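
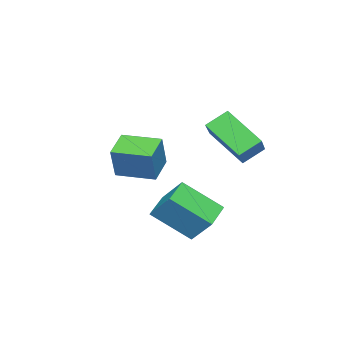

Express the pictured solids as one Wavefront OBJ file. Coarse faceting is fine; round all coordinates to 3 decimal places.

v -2.327 -0.807 3.002
v -2.989 -0.258 3.605
v -2.139 0.689 1.847
v -2.801 1.238 2.45
v -1.079 -0.278 3.89
v -1.741 0.271 4.493
v -0.891 1.218 2.735
v -1.553 1.767 3.338
v 0.239 -1.274 0.531
v 0.424 -0.341 1.545
v -0.35 0.1 -0.625
v -0.165 1.033 0.388
v 1.405 -1.093 0.152
v 1.59 -0.16 1.165
v 0.816 0.281 -1.005
v 1.001 1.214 0.009
v -2.096 -4.299 1.182
v -1.544 -4.147 2.558
v -2.443 -2.737 1.15
v -1.891 -2.586 2.525
v -0.949 -4.054 0.695
v -0.397 -3.903 2.07
v -1.296 -2.493 0.662
v -0.744 -2.341 2.038
f 2 4 1
f 5 2 1
f 1 4 3
f 3 5 1
f 2 8 4
f 6 2 5
f 6 8 2
f 4 8 3
f 7 5 3
f 3 8 7
f 7 6 5
f 8 6 7
f 10 12 9
f 13 10 9
f 9 12 11
f 11 13 9
f 10 16 12
f 14 10 13
f 14 16 10
f 12 16 11
f 15 13 11
f 11 16 15
f 15 14 13
f 16 14 15
f 18 20 17
f 21 18 17
f 17 20 19
f 19 21 17
f 18 24 20
f 22 18 21
f 22 24 18
f 20 24 19
f 23 21 19
f 19 24 23
f 23 22 21
f 24 22 23



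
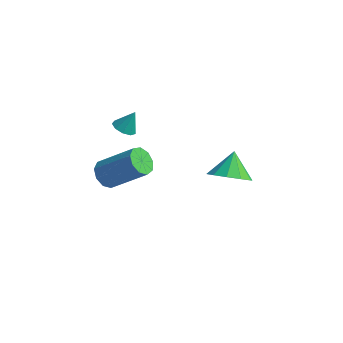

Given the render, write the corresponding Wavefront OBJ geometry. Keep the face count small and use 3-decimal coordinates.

v 3.418 -3.086 0.639
v 4.307 -2.692 0.405
v 3.242 -2.154 1.541
v 3.88 -2.426 0.046
v 3.276 -2.412 -0.086
v 2.727 -2.656 0.059
v 2.442 -3.064 0.425
v 2.53 -3.481 0.872
v 2.957 -3.747 1.231
v 3.561 -3.761 1.363
v 4.11 -3.517 1.219
v 4.395 -3.108 0.853
v -2.026 -1.988 0.911
v -1.548 -2.334 0.885
v -1.674 -1.572 1.809
v -1.477 -1.985 0.695
v -1.662 -1.638 0.606
v -2.018 -1.454 0.66
v -2.377 -1.521 0.832
v -2.572 -1.807 1.041
v -2.511 -2.177 1.189
v -2.223 -2.459 1.207
v -1.843 -2.521 1.087
v -2.352 -3.241 -1.465
v -1.91 -3.653 -1.892
v -0.286 -3.371 -0.481
v -0.728 -2.959 -0.055
v -1.877 -3.166 -2.028
v -0.252 -2.885 -0.617
v -2.066 -2.714 -1.9
v -0.442 -2.433 -0.489
v -2.389 -2.509 -1.569
v -0.765 -2.227 -0.158
v -2.695 -2.646 -1.189
v -1.071 -2.364 0.222
v -2.84 -3.061 -0.939
v -1.216 -2.78 0.472
v -2.757 -3.561 -0.935
v -1.133 -3.279 0.476
v -2.485 -3.91 -1.179
v -0.86 -3.629 0.232
v -2.15 -3.947 -1.557
v -0.526 -3.665 -0.146
f 2 1 4
f 2 4 3
f 4 1 5
f 4 5 3
f 5 1 6
f 5 6 3
f 6 1 7
f 6 7 3
f 7 1 8
f 7 8 3
f 8 1 9
f 8 9 3
f 9 1 10
f 9 10 3
f 10 1 11
f 10 11 3
f 11 1 12
f 11 12 3
f 12 1 2
f 12 2 3
f 14 13 16
f 14 16 15
f 16 13 17
f 16 17 15
f 17 13 18
f 17 18 15
f 18 13 19
f 18 19 15
f 19 13 20
f 19 20 15
f 20 13 21
f 20 21 15
f 21 13 22
f 21 22 15
f 22 13 23
f 22 23 15
f 23 13 14
f 23 14 15
f 25 24 28
f 25 28 26
f 26 28 29
f 26 29 27
f 28 24 30
f 28 30 29
f 29 30 31
f 29 31 27
f 30 24 32
f 30 32 31
f 31 32 33
f 31 33 27
f 32 24 34
f 32 34 33
f 33 34 35
f 33 35 27
f 34 24 36
f 34 36 35
f 35 36 37
f 35 37 27
f 36 24 38
f 36 38 37
f 37 38 39
f 37 39 27
f 38 24 40
f 38 40 39
f 39 40 41
f 39 41 27
f 40 24 42
f 40 42 41
f 41 42 43
f 41 43 27
f 42 24 25
f 42 25 43
f 43 25 26
f 43 26 27



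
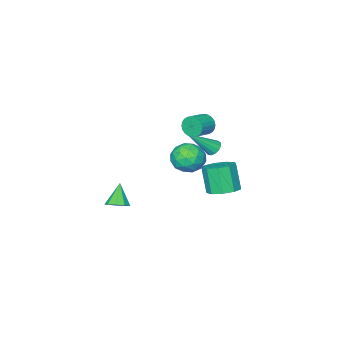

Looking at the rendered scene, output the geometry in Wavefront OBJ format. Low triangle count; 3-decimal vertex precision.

v -3.231 -1.052 -4.251
v -2.595 -0.421 -3.907
v -2.792 -1.097 -2.304
v -3.429 -1.728 -2.649
v -3.2 -0.169 -3.875
v -3.398 -0.845 -2.273
v -3.82 -0.331 -4.019
v -4.018 -1.006 -2.417
v -4.165 -0.829 -4.272
v -4.362 -1.505 -2.67
v -4.072 -1.432 -4.515
v -4.27 -2.108 -2.913
v -3.586 -1.858 -4.634
v -3.784 -2.533 -3.032
v -2.934 -1.906 -4.574
v -3.132 -2.581 -2.972
v -2.421 -1.555 -4.363
v -2.618 -2.23 -2.761
v -2.287 -0.968 -4.099
v -2.485 -1.644 -2.497
v -0.567 0.596 -0.009
v 0.167 0.37 -0.664
v -0.127 -0.67 0.924
v 0.607 -0.896 0.269
v 0.671 -0.059 0.83
v 0.399 0.723 0.253
v -0.359 -1.023 0.007
v -0.631 -0.241 -0.57
v 0.296 -0.631 -0.653
v 0.933 -0.035 -0.145
v -0.893 -0.265 0.405
v -0.256 0.331 0.913
v -0.239 0.594 -0.418
v 0.279 -0.894 0.678
v 0.316 -0.402 1.008
v 0.748 -0.535 0.623
v -0.103 0.802 0.12
v 0.329 0.669 -0.264
v 0.625 0.417 0.614
v -0.289 -0.969 0.524
v 0.143 -1.102 0.14
v -0.708 0.235 -0.363
v -0.276 0.102 -0.748
v -0.585 -0.717 -0.354
v 0.269 -0.127 -0.797
v 0.528 -0.872 -0.249
v -0.04 -0.946 -0.403
v -0.2 -0.486 -0.742
v 0.643 0.223 -0.498
v 0.902 -0.521 0.05
v 0.939 -0.029 0.38
v 0.779 0.431 0.041
v 0.719 -0.365 -0.492
v -0.862 0.221 0.21
v -0.603 -0.523 0.758
v -0.739 -0.731 0.219
v -0.899 -0.271 -0.12
v -0.488 0.572 0.509
v -0.229 -0.173 1.057
v 0.24 0.186 1.002
v 0.08 0.646 0.663
v -0.679 0.065 0.752
v -1.851 -1.06 1.533
v -1.622 -1.351 0.962
v -0.56 -1.13 1.276
v -0.789 -0.84 1.847
v -1.652 -1.099 0.884
v -0.589 -0.878 1.198
v -1.711 -0.841 0.905
v -0.648 -0.62 1.219
v -1.792 -0.617 1.021
v -0.729 -0.396 1.335
v -1.882 -0.46 1.215
v -0.819 -0.239 1.529
v -1.967 -0.394 1.458
v -0.905 -0.174 1.772
v -2.035 -0.43 1.712
v -0.972 -0.21 2.026
v -2.075 -0.562 1.939
v -1.012 -0.342 2.253
v -2.08 -0.77 2.104
v -1.018 -0.549 2.418
v -2.051 -1.022 2.182
v -0.988 -0.801 2.496
v -1.992 -1.28 2.161
v -0.929 -1.059 2.475
v -1.911 -1.504 2.045
v -0.848 -1.283 2.359
v -1.821 -1.661 1.851
v -0.758 -1.44 2.165
v -1.735 -1.726 1.608
v -0.673 -1.506 1.922
v -1.668 -1.69 1.354
v -0.605 -1.47 1.668
v -1.628 -1.558 1.127
v -0.565 -1.338 1.441
v 3.822 -1.229 -2.486
v 4.346 -1.658 -2.428
v 3.218 -1.811 -1.354
v 4.43 -1.271 -2.184
v 4.229 -0.864 -2.081
v 3.838 -0.628 -2.168
v 3.44 -0.672 -2.404
v 3.22 -0.977 -2.678
v 3.282 -1.4 -2.863
v 3.597 -1.742 -2.871
v 4.017 -1.844 -2.699
v -3.698 -2.487 -1.763
v -3.318 -2.517 -2.159
v -2.282 -3.073 -0.357
v -3.307 -2.228 -2.049
v -3.42 -2.02 -1.848
v -3.622 -1.961 -1.621
v -3.848 -2.069 -1.438
v -4.026 -2.31 -1.358
v -4.101 -2.607 -1.407
v -4.047 -2.866 -1.569
v -3.883 -3.004 -1.792
v -3.66 -2.979 -2.006
v -3.45 -2.797 -2.143
f 2 1 5
f 2 5 3
f 3 5 6
f 3 6 4
f 5 1 7
f 5 7 6
f 6 7 8
f 6 8 4
f 7 1 9
f 7 9 8
f 8 9 10
f 8 10 4
f 9 1 11
f 9 11 10
f 10 11 12
f 10 12 4
f 11 1 13
f 11 13 12
f 12 13 14
f 12 14 4
f 13 1 15
f 13 15 14
f 14 15 16
f 14 16 4
f 15 1 17
f 15 17 16
f 16 17 18
f 16 18 4
f 17 1 19
f 17 19 18
f 18 19 20
f 18 20 4
f 19 1 2
f 19 2 20
f 20 2 3
f 20 3 4
f 21 58 37
f 58 32 61
f 37 61 26
f 58 61 37
f 21 37 33
f 37 26 38
f 33 38 22
f 37 38 33
f 21 33 42
f 33 22 43
f 42 43 28
f 33 43 42
f 21 42 54
f 42 28 57
f 54 57 31
f 42 57 54
f 21 54 58
f 54 31 62
f 58 62 32
f 54 62 58
f 22 38 49
f 38 26 52
f 49 52 30
f 38 52 49
f 26 61 39
f 61 32 60
f 39 60 25
f 61 60 39
f 32 62 59
f 62 31 55
f 59 55 23
f 62 55 59
f 31 57 56
f 57 28 44
f 56 44 27
f 57 44 56
f 28 43 48
f 43 22 45
f 48 45 29
f 43 45 48
f 24 50 36
f 50 30 51
f 36 51 25
f 50 51 36
f 24 36 34
f 36 25 35
f 34 35 23
f 36 35 34
f 24 34 41
f 34 23 40
f 41 40 27
f 34 40 41
f 24 41 46
f 41 27 47
f 46 47 29
f 41 47 46
f 24 46 50
f 46 29 53
f 50 53 30
f 46 53 50
f 25 51 39
f 51 30 52
f 39 52 26
f 51 52 39
f 23 35 59
f 35 25 60
f 59 60 32
f 35 60 59
f 27 40 56
f 40 23 55
f 56 55 31
f 40 55 56
f 29 47 48
f 47 27 44
f 48 44 28
f 47 44 48
f 30 53 49
f 53 29 45
f 49 45 22
f 53 45 49
f 64 63 67
f 64 67 65
f 65 67 68
f 65 68 66
f 67 63 69
f 67 69 68
f 68 69 70
f 68 70 66
f 69 63 71
f 69 71 70
f 70 71 72
f 70 72 66
f 71 63 73
f 71 73 72
f 72 73 74
f 72 74 66
f 73 63 75
f 73 75 74
f 74 75 76
f 74 76 66
f 75 63 77
f 75 77 76
f 76 77 78
f 76 78 66
f 77 63 79
f 77 79 78
f 78 79 80
f 78 80 66
f 79 63 81
f 79 81 80
f 80 81 82
f 80 82 66
f 81 63 83
f 81 83 82
f 82 83 84
f 82 84 66
f 83 63 85
f 83 85 84
f 84 85 86
f 84 86 66
f 85 63 87
f 85 87 86
f 86 87 88
f 86 88 66
f 87 63 89
f 87 89 88
f 88 89 90
f 88 90 66
f 89 63 91
f 89 91 90
f 90 91 92
f 90 92 66
f 91 63 93
f 91 93 92
f 92 93 94
f 92 94 66
f 93 63 95
f 93 95 94
f 94 95 96
f 94 96 66
f 95 63 64
f 95 64 96
f 96 64 65
f 96 65 66
f 98 97 100
f 98 100 99
f 100 97 101
f 100 101 99
f 101 97 102
f 101 102 99
f 102 97 103
f 102 103 99
f 103 97 104
f 103 104 99
f 104 97 105
f 104 105 99
f 105 97 106
f 105 106 99
f 106 97 107
f 106 107 99
f 107 97 98
f 107 98 99
f 109 108 111
f 109 111 110
f 111 108 112
f 111 112 110
f 112 108 113
f 112 113 110
f 113 108 114
f 113 114 110
f 114 108 115
f 114 115 110
f 115 108 116
f 115 116 110
f 116 108 117
f 116 117 110
f 117 108 118
f 117 118 110
f 118 108 119
f 118 119 110
f 119 108 120
f 119 120 110
f 120 108 109
f 120 109 110



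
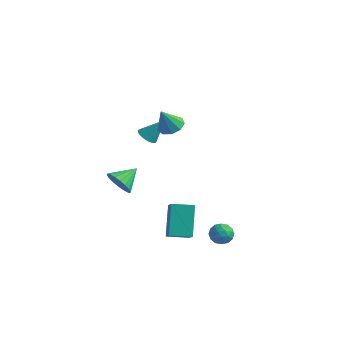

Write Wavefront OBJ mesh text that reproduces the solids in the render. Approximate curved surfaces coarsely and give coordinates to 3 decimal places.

v -0.576 1.015 1.846
v 0.067 1.265 2.083
v -0.824 0.485 3.074
v -0.288 1.607 2.16
v -0.778 1.673 2.089
v -1.173 1.431 1.905
v -1.29 0.994 1.693
v -1.073 0.567 1.553
v -0.623 0.349 1.55
v -0.152 0.443 1.685
v 0.121 0.805 1.896
v 3.992 -0.892 -3.115
v 4.486 -1.31 -3.201
v 3.434 -1.65 -2.639
v 3.928 -2.068 -2.725
v 3.99 -1.571 -2.307
v 4.335 -1.102 -2.602
v 3.585 -1.858 -3.238
v 3.93 -1.389 -3.533
v 4.234 -1.906 -3.278
v 4.484 -1.729 -2.702
v 3.436 -1.231 -3.138
v 3.686 -1.054 -2.562
v 4.288 -1.034 -3.2
v 3.632 -1.926 -2.64
v 3.669 -1.634 -2.395
v 3.959 -1.879 -2.445
v 4.199 -0.913 -2.848
v 4.489 -1.158 -2.898
v 4.198 -1.312 -2.373
v 3.431 -1.802 -2.942
v 3.721 -2.047 -2.992
v 3.961 -1.081 -3.395
v 4.251 -1.326 -3.445
v 3.722 -1.648 -3.467
v 4.43 -1.63 -3.296
v 4.102 -2.076 -3.016
v 3.901 -1.952 -3.317
v 4.103 -1.677 -3.49
v 4.577 -1.526 -2.957
v 4.249 -1.972 -2.677
v 4.286 -1.68 -2.432
v 4.489 -1.404 -2.605
v 4.429 -1.877 -3.002
v 3.671 -0.988 -3.163
v 3.343 -1.434 -2.883
v 3.431 -1.556 -3.235
v 3.634 -1.28 -3.408
v 3.818 -0.884 -2.824
v 3.49 -1.33 -2.544
v 3.817 -1.283 -2.35
v 4.019 -1.008 -2.523
v 3.491 -1.083 -2.838
v -3.175 2.738 -0.905
v -2.765 2.286 -0.907
v -2.485 3.362 0.245
v -2.653 2.47 -1.073
v -2.645 2.706 -1.206
v -2.742 2.949 -1.28
v -2.925 3.15 -1.279
v -3.157 3.269 -1.205
v -3.393 3.283 -1.071
v -3.585 3.189 -0.904
v -3.697 3.006 -0.738
v -3.705 2.769 -0.605
v -3.608 2.527 -0.531
v -3.425 2.326 -0.532
v -3.193 2.207 -0.606
v -2.957 2.193 -0.74
v 1.573 -2.742 -3.298
v 1.012 -1.67 -1.885
v 2.498 -2.073 -3.437
v 1.937 -1.002 -2.024
v 2.263 -3.518 -2.436
v 1.702 -2.447 -1.023
v 3.188 -2.85 -2.575
v 2.627 -1.778 -1.162
v -1.498 -2.271 -0.89
v -1.121 -2.697 -0.299
v -1.162 -1.169 -0.31
v -0.857 -2.648 -0.545
v -0.719 -2.525 -0.86
v -0.735 -2.351 -1.18
v -0.903 -2.162 -1.443
v -1.189 -1.994 -1.597
v -1.536 -1.881 -1.61
v -1.875 -1.846 -1.481
v -2.14 -1.894 -1.234
v -2.277 -2.018 -0.92
v -2.261 -2.191 -0.599
v -2.093 -2.381 -0.336
v -1.808 -2.548 -0.183
v -1.461 -2.661 -0.169
f 2 1 4
f 2 4 3
f 4 1 5
f 4 5 3
f 5 1 6
f 5 6 3
f 6 1 7
f 6 7 3
f 7 1 8
f 7 8 3
f 8 1 9
f 8 9 3
f 9 1 10
f 9 10 3
f 10 1 11
f 10 11 3
f 11 1 2
f 11 2 3
f 12 49 28
f 49 23 52
f 28 52 17
f 49 52 28
f 12 28 24
f 28 17 29
f 24 29 13
f 28 29 24
f 12 24 33
f 24 13 34
f 33 34 19
f 24 34 33
f 12 33 45
f 33 19 48
f 45 48 22
f 33 48 45
f 12 45 49
f 45 22 53
f 49 53 23
f 45 53 49
f 13 29 40
f 29 17 43
f 40 43 21
f 29 43 40
f 17 52 30
f 52 23 51
f 30 51 16
f 52 51 30
f 23 53 50
f 53 22 46
f 50 46 14
f 53 46 50
f 22 48 47
f 48 19 35
f 47 35 18
f 48 35 47
f 19 34 39
f 34 13 36
f 39 36 20
f 34 36 39
f 15 41 27
f 41 21 42
f 27 42 16
f 41 42 27
f 15 27 25
f 27 16 26
f 25 26 14
f 27 26 25
f 15 25 32
f 25 14 31
f 32 31 18
f 25 31 32
f 15 32 37
f 32 18 38
f 37 38 20
f 32 38 37
f 15 37 41
f 37 20 44
f 41 44 21
f 37 44 41
f 16 42 30
f 42 21 43
f 30 43 17
f 42 43 30
f 14 26 50
f 26 16 51
f 50 51 23
f 26 51 50
f 18 31 47
f 31 14 46
f 47 46 22
f 31 46 47
f 20 38 39
f 38 18 35
f 39 35 19
f 38 35 39
f 21 44 40
f 44 20 36
f 40 36 13
f 44 36 40
f 55 54 57
f 55 57 56
f 57 54 58
f 57 58 56
f 58 54 59
f 58 59 56
f 59 54 60
f 59 60 56
f 60 54 61
f 60 61 56
f 61 54 62
f 61 62 56
f 62 54 63
f 62 63 56
f 63 54 64
f 63 64 56
f 64 54 65
f 64 65 56
f 65 54 66
f 65 66 56
f 66 54 67
f 66 67 56
f 67 54 68
f 67 68 56
f 68 54 69
f 68 69 56
f 69 54 55
f 69 55 56
f 71 73 70
f 74 71 70
f 70 73 72
f 72 74 70
f 71 77 73
f 75 71 74
f 75 77 71
f 73 77 72
f 76 74 72
f 72 77 76
f 76 75 74
f 77 75 76
f 79 78 81
f 79 81 80
f 81 78 82
f 81 82 80
f 82 78 83
f 82 83 80
f 83 78 84
f 83 84 80
f 84 78 85
f 84 85 80
f 85 78 86
f 85 86 80
f 86 78 87
f 86 87 80
f 87 78 88
f 87 88 80
f 88 78 89
f 88 89 80
f 89 78 90
f 89 90 80
f 90 78 91
f 90 91 80
f 91 78 92
f 91 92 80
f 92 78 93
f 92 93 80
f 93 78 79
f 93 79 80



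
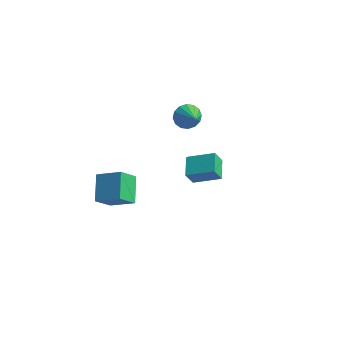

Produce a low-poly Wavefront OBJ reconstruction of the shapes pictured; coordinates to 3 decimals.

v 0.517 0.507 2.508
v 0.397 -0.095 3.492
v 2.084 1.217 3.134
v 1.963 0.615 4.118
v 1.277 -0.635 1.902
v 1.156 -1.237 2.886
v 2.843 0.075 2.528
v 2.723 -0.527 3.512
v -2.466 -5.254 1.433
v -3.328 -4.005 2.657
v -2.279 -4.064 0.35
v -3.142 -2.815 1.574
v -0.918 -4.865 2.126
v -1.781 -3.616 3.35
v -0.732 -3.675 1.043
v -1.594 -2.426 2.267
v -2.426 3.933 3.598
v -1.816 4.456 3.092
v -1.254 3.207 4.262
v -1.891 4.712 3.505
v -2.11 4.759 3.943
v -2.413 4.585 4.289
v -2.72 4.236 4.449
v -2.948 3.806 4.382
v -3.036 3.409 4.105
v -2.961 3.153 3.692
v -2.743 3.106 3.254
v -2.439 3.28 2.908
v -2.133 3.629 2.747
v -1.904 4.06 2.815
f 2 4 1
f 5 2 1
f 1 4 3
f 3 5 1
f 2 8 4
f 6 2 5
f 6 8 2
f 4 8 3
f 7 5 3
f 3 8 7
f 7 6 5
f 8 6 7
f 10 12 9
f 13 10 9
f 9 12 11
f 11 13 9
f 10 16 12
f 14 10 13
f 14 16 10
f 12 16 11
f 15 13 11
f 11 16 15
f 15 14 13
f 16 14 15
f 18 17 20
f 18 20 19
f 20 17 21
f 20 21 19
f 21 17 22
f 21 22 19
f 22 17 23
f 22 23 19
f 23 17 24
f 23 24 19
f 24 17 25
f 24 25 19
f 25 17 26
f 25 26 19
f 26 17 27
f 26 27 19
f 27 17 28
f 27 28 19
f 28 17 29
f 28 29 19
f 29 17 30
f 29 30 19
f 30 17 18
f 30 18 19



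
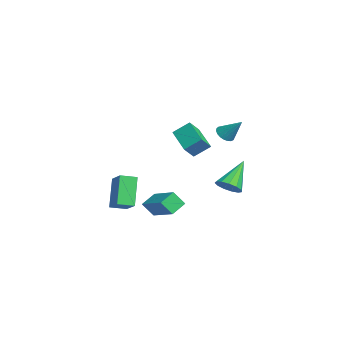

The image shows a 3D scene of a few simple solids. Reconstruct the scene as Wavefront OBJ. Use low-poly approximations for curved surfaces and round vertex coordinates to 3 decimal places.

v 1.869 2.485 -0.174
v 2.42 2.425 0.253
v 0.951 3.375 1.134
v 2.468 2.764 0.057
v 2.326 3.014 -0.213
v 2.039 3.096 -0.471
v 1.698 2.984 -0.634
v 1.411 2.714 -0.652
v 1.27 2.371 -0.517
v 1.319 2.064 -0.274
v 1.543 1.891 0.001
v 1.87 1.906 0.22
v 2.197 2.106 0.314
v -3.08 -2.638 -3.24
v -4.063 -2.38 -1.682
v -3.18 -1.758 -3.448
v -4.162 -1.5 -1.89
v -1.978 -2.36 -2.59
v -2.96 -2.102 -1.032
v -2.077 -1.48 -2.798
v -3.06 -1.222 -1.24
v -0.825 0.669 2.048
v -0.437 0.161 2.667
v -0.757 1.484 2.674
v -0.369 0.976 3.293
v 0.629 1.024 1.427
v 1.017 0.516 2.046
v 0.697 1.839 2.053
v 1.085 1.331 2.672
v 2.185 2.265 3.391
v 2.507 2.478 3.029
v 2.775 2.935 4.309
v 2.34 2.622 3.031
v 2.146 2.704 3.096
v 1.959 2.71 3.212
v 1.811 2.64 3.359
v 1.727 2.505 3.512
v 1.723 2.328 3.643
v 1.798 2.141 3.732
v 1.94 1.975 3.761
v 2.124 1.859 3.726
v 2.319 1.814 3.634
v 2.491 1.847 3.5
v 2.609 1.952 3.346
v 2.655 2.111 3.201
v 2.618 2.297 3.089
v -2.674 -0.476 -3.759
v -2.756 -1.046 -2.99
v -3.196 0.216 -3.301
v -3.278 -0.354 -2.533
v -1.082 0.254 -3.047
v -1.164 -0.316 -2.279
v -1.604 0.946 -2.59
v -1.686 0.376 -1.821
f 2 1 4
f 2 4 3
f 4 1 5
f 4 5 3
f 5 1 6
f 5 6 3
f 6 1 7
f 6 7 3
f 7 1 8
f 7 8 3
f 8 1 9
f 8 9 3
f 9 1 10
f 9 10 3
f 10 1 11
f 10 11 3
f 11 1 12
f 11 12 3
f 12 1 13
f 12 13 3
f 13 1 2
f 13 2 3
f 15 17 14
f 18 15 14
f 14 17 16
f 16 18 14
f 15 21 17
f 19 15 18
f 19 21 15
f 17 21 16
f 20 18 16
f 16 21 20
f 20 19 18
f 21 19 20
f 23 25 22
f 26 23 22
f 22 25 24
f 24 26 22
f 23 29 25
f 27 23 26
f 27 29 23
f 25 29 24
f 28 26 24
f 24 29 28
f 28 27 26
f 29 27 28
f 31 30 33
f 31 33 32
f 33 30 34
f 33 34 32
f 34 30 35
f 34 35 32
f 35 30 36
f 35 36 32
f 36 30 37
f 36 37 32
f 37 30 38
f 37 38 32
f 38 30 39
f 38 39 32
f 39 30 40
f 39 40 32
f 40 30 41
f 40 41 32
f 41 30 42
f 41 42 32
f 42 30 43
f 42 43 32
f 43 30 44
f 43 44 32
f 44 30 45
f 44 45 32
f 45 30 46
f 45 46 32
f 46 30 31
f 46 31 32
f 48 50 47
f 51 48 47
f 47 50 49
f 49 51 47
f 48 54 50
f 52 48 51
f 52 54 48
f 50 54 49
f 53 51 49
f 49 54 53
f 53 52 51
f 54 52 53



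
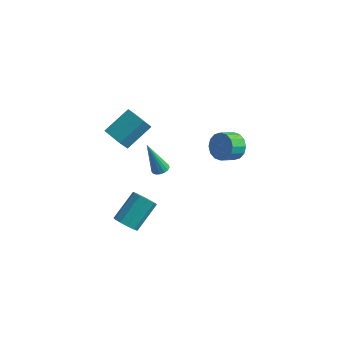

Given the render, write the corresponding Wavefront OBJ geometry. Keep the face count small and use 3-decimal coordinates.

v -1.994 -0.787 0.743
v -1.566 -0.572 0.916
v -2.626 -1.133 2.737
v -1.722 -0.386 0.899
v -1.941 -0.291 0.846
v -2.172 -0.31 0.769
v -2.362 -0.438 0.687
v -2.468 -0.647 0.617
v -2.466 -0.887 0.576
v -2.356 -1.105 0.574
v -2.163 -1.25 0.61
v -1.931 -1.289 0.676
v -1.714 -1.213 0.758
v -1.561 -1.04 0.836
v -1.508 -0.808 0.893
v -3.631 -1.808 -4.158
v -3.192 -1.444 -4.675
v -2.91 0.053 -3.379
v -3.349 -0.312 -2.862
v -3.642 -1.303 -4.739
v -3.36 0.194 -3.443
v -4.088 -1.356 -4.581
v -3.806 0.141 -3.285
v -4.36 -1.581 -4.262
v -4.077 -0.084 -2.966
v -4.353 -1.893 -3.903
v -4.07 -0.396 -2.607
v -4.07 -2.173 -3.641
v -3.788 -0.676 -2.345
v -3.62 -2.314 -3.577
v -3.338 -0.817 -2.281
v -3.174 -2.261 -3.735
v -2.892 -0.764 -2.439
v -2.903 -2.036 -4.054
v -2.62 -0.539 -2.758
v -2.91 -1.724 -4.413
v -2.627 -0.227 -3.117
v -4.784 -1.225 2.534
v -4.918 -1.738 3.286
v -4.208 0.186 3.601
v -4.342 -0.327 4.352
v -3.478 -1.693 2.448
v -3.612 -2.206 3.199
v -2.902 -0.282 3.514
v -3.036 -0.795 4.266
v 0.135 3.229 0.748
v 0.439 2.752 0.048
v 0.129 1.874 0.512
v -0.175 2.351 1.212
v 0.8 2.779 0.342
v 0.49 1.901 0.805
v 0.983 2.927 0.744
v 0.673 2.049 1.207
v 0.938 3.156 1.147
v 0.628 2.278 1.611
v 0.679 3.404 1.444
v 0.368 2.526 1.907
v 0.273 3.605 1.554
v -0.037 2.728 2.017
v -0.169 3.706 1.448
v -0.479 2.828 1.912
v -0.53 3.679 1.155
v -0.84 2.801 1.618
v -0.713 3.531 0.753
v -1.023 2.653 1.216
v -0.668 3.302 0.349
v -0.978 2.424 0.813
v -0.408 3.054 0.053
v -0.719 2.176 0.516
v -0.003 2.852 -0.057
v -0.313 1.975 0.406
f 2 1 4
f 2 4 3
f 4 1 5
f 4 5 3
f 5 1 6
f 5 6 3
f 6 1 7
f 6 7 3
f 7 1 8
f 7 8 3
f 8 1 9
f 8 9 3
f 9 1 10
f 9 10 3
f 10 1 11
f 10 11 3
f 11 1 12
f 11 12 3
f 12 1 13
f 12 13 3
f 13 1 14
f 13 14 3
f 14 1 15
f 14 15 3
f 15 1 2
f 15 2 3
f 17 16 20
f 17 20 18
f 18 20 21
f 18 21 19
f 20 16 22
f 20 22 21
f 21 22 23
f 21 23 19
f 22 16 24
f 22 24 23
f 23 24 25
f 23 25 19
f 24 16 26
f 24 26 25
f 25 26 27
f 25 27 19
f 26 16 28
f 26 28 27
f 27 28 29
f 27 29 19
f 28 16 30
f 28 30 29
f 29 30 31
f 29 31 19
f 30 16 32
f 30 32 31
f 31 32 33
f 31 33 19
f 32 16 34
f 32 34 33
f 33 34 35
f 33 35 19
f 34 16 36
f 34 36 35
f 35 36 37
f 35 37 19
f 36 16 17
f 36 17 37
f 37 17 18
f 37 18 19
f 39 41 38
f 42 39 38
f 38 41 40
f 40 42 38
f 39 45 41
f 43 39 42
f 43 45 39
f 41 45 40
f 44 42 40
f 40 45 44
f 44 43 42
f 45 43 44
f 47 46 50
f 47 50 48
f 48 50 51
f 48 51 49
f 50 46 52
f 50 52 51
f 51 52 53
f 51 53 49
f 52 46 54
f 52 54 53
f 53 54 55
f 53 55 49
f 54 46 56
f 54 56 55
f 55 56 57
f 55 57 49
f 56 46 58
f 56 58 57
f 57 58 59
f 57 59 49
f 58 46 60
f 58 60 59
f 59 60 61
f 59 61 49
f 60 46 62
f 60 62 61
f 61 62 63
f 61 63 49
f 62 46 64
f 62 64 63
f 63 64 65
f 63 65 49
f 64 46 66
f 64 66 65
f 65 66 67
f 65 67 49
f 66 46 68
f 66 68 67
f 67 68 69
f 67 69 49
f 68 46 70
f 68 70 69
f 69 70 71
f 69 71 49
f 70 46 47
f 70 47 71
f 71 47 48
f 71 48 49



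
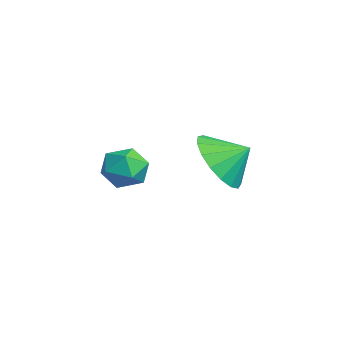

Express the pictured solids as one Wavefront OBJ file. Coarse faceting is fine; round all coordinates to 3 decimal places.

v -0.253 0.54 0.335
v 0.134 0.023 0.027
v -1.214 -0.083 0.173
v -0.827 -0.6 -0.135
v -0.761 -0.473 0.566
v -0.167 -0.088 0.666
v -0.913 0.028 -0.466
v -0.319 0.413 -0.366
v -0.274 -0.293 -0.468
v -0.18 -0.603 0.17
v -0.9 0.543 0.03
v -0.806 0.233 0.668
v -2.831 3.034 -0.854
v -2.305 3.438 -1.695
v -2.529 3.826 -0.286
v -2.773 3.643 -1.732
v -3.254 3.709 -1.569
v -3.638 3.621 -1.242
v -3.837 3.398 -0.826
v -3.806 3.091 -0.417
v -3.551 2.772 -0.108
v -3.131 2.513 0.03
v -2.643 2.373 -0.034
v -2.197 2.385 -0.287
v -1.897 2.546 -0.67
v -1.811 2.818 -1.094
v -1.958 3.14 -1.464
f 1 12 6
f 1 6 2
f 1 2 8
f 1 8 11
f 1 11 12
f 2 6 10
f 6 12 5
f 12 11 3
f 11 8 7
f 8 2 9
f 4 10 5
f 4 5 3
f 4 3 7
f 4 7 9
f 4 9 10
f 5 10 6
f 3 5 12
f 7 3 11
f 9 7 8
f 10 9 2
f 14 13 16
f 14 16 15
f 16 13 17
f 16 17 15
f 17 13 18
f 17 18 15
f 18 13 19
f 18 19 15
f 19 13 20
f 19 20 15
f 20 13 21
f 20 21 15
f 21 13 22
f 21 22 15
f 22 13 23
f 22 23 15
f 23 13 24
f 23 24 15
f 24 13 25
f 24 25 15
f 25 13 26
f 25 26 15
f 26 13 27
f 26 27 15
f 27 13 14
f 27 14 15



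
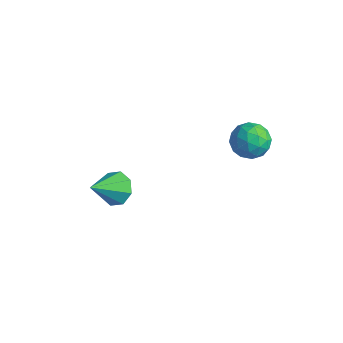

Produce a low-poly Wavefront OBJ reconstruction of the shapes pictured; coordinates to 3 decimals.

v 2.747 3.148 1.381
v 3.289 3.108 2.206
v 3.451 1.812 0.854
v 3.993 1.772 1.679
v 3.019 1.609 1.72
v 2.584 2.434 2.045
v 4.156 2.486 1.015
v 3.721 3.311 1.34
v 4.16 2.699 1.98
v 3.458 2.157 2.415
v 3.282 2.763 0.645
v 2.58 2.221 1.08
v 2.956 3.245 1.84
v 3.784 1.675 1.22
v 3.211 1.579 1.244
v 3.53 1.555 1.729
v 2.542 2.849 1.745
v 2.861 2.826 2.23
v 2.702 1.944 1.944
v 3.879 2.094 0.83
v 4.198 2.071 1.315
v 3.21 3.365 1.331
v 3.529 3.341 1.816
v 4.038 2.976 1.116
v 3.787 2.981 2.192
v 4.201 2.196 1.882
v 4.296 2.616 1.491
v 4.04 3.101 1.683
v 3.374 2.663 2.448
v 3.788 1.878 2.138
v 3.215 1.781 2.162
v 2.96 2.267 2.353
v 3.886 2.422 2.315
v 2.952 3.042 0.922
v 3.366 2.257 0.612
v 3.78 2.653 0.707
v 3.525 3.139 0.898
v 2.539 2.724 1.178
v 2.953 1.939 0.868
v 2.7 1.819 1.377
v 2.444 2.304 1.569
v 2.854 2.498 0.745
v -2.179 -0.654 -4.349
v -1.737 -0.119 -3.7
v -2.141 -2.186 -3.111
v -2.461 -0.088 -3.64
v -3.02 -0.389 -3.995
v -3.086 -0.845 -4.558
v -2.621 -1.189 -4.998
v -1.897 -1.22 -5.058
v -1.338 -0.919 -4.703
v -1.272 -0.463 -4.14
f 1 38 17
f 38 12 41
f 17 41 6
f 38 41 17
f 1 17 13
f 17 6 18
f 13 18 2
f 17 18 13
f 1 13 22
f 13 2 23
f 22 23 8
f 13 23 22
f 1 22 34
f 22 8 37
f 34 37 11
f 22 37 34
f 1 34 38
f 34 11 42
f 38 42 12
f 34 42 38
f 2 18 29
f 18 6 32
f 29 32 10
f 18 32 29
f 6 41 19
f 41 12 40
f 19 40 5
f 41 40 19
f 12 42 39
f 42 11 35
f 39 35 3
f 42 35 39
f 11 37 36
f 37 8 24
f 36 24 7
f 37 24 36
f 8 23 28
f 23 2 25
f 28 25 9
f 23 25 28
f 4 30 16
f 30 10 31
f 16 31 5
f 30 31 16
f 4 16 14
f 16 5 15
f 14 15 3
f 16 15 14
f 4 14 21
f 14 3 20
f 21 20 7
f 14 20 21
f 4 21 26
f 21 7 27
f 26 27 9
f 21 27 26
f 4 26 30
f 26 9 33
f 30 33 10
f 26 33 30
f 5 31 19
f 31 10 32
f 19 32 6
f 31 32 19
f 3 15 39
f 15 5 40
f 39 40 12
f 15 40 39
f 7 20 36
f 20 3 35
f 36 35 11
f 20 35 36
f 9 27 28
f 27 7 24
f 28 24 8
f 27 24 28
f 10 33 29
f 33 9 25
f 29 25 2
f 33 25 29
f 44 43 46
f 44 46 45
f 46 43 47
f 46 47 45
f 47 43 48
f 47 48 45
f 48 43 49
f 48 49 45
f 49 43 50
f 49 50 45
f 50 43 51
f 50 51 45
f 51 43 52
f 51 52 45
f 52 43 44
f 52 44 45



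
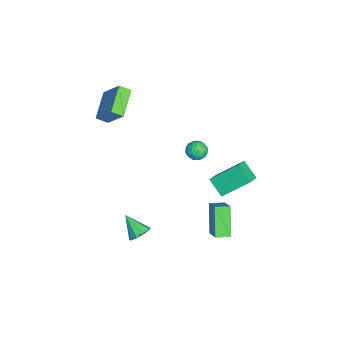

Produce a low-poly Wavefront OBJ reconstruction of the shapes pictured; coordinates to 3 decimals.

v -1.005 2.201 -0.437
v -0.649 1.905 0.065
v -1.871 1.555 -0.205
v -1.515 1.259 0.297
v -1.716 1.909 0.358
v -1.18 2.309 0.214
v -1.34 1.151 -0.354
v -0.804 1.551 -0.498
v -0.856 1.256 0.117
v -1.088 1.725 0.557
v -1.432 1.735 -0.697
v -1.664 2.204 -0.257
v -0.751 2.11 -0.206
v -1.769 1.35 0.066
v -1.887 1.732 0.102
v -1.678 1.558 0.397
v -1.063 2.347 -0.119
v -0.854 2.174 0.177
v -1.481 2.176 0.348
v -1.666 1.286 -0.317
v -1.457 1.113 -0.021
v -0.842 1.902 -0.537
v -0.633 1.728 -0.242
v -1.039 1.284 -0.488
v -0.663 1.555 0.119
v -1.173 1.174 0.256
v -1.07 1.111 -0.127
v -0.755 1.346 -0.212
v -0.8 1.83 0.378
v -1.309 1.45 0.514
v -1.427 1.832 0.55
v -1.112 2.067 0.466
v -0.922 1.449 0.408
v -1.211 2.01 -0.654
v -1.72 1.63 -0.518
v -1.408 1.393 -0.606
v -1.093 1.628 -0.69
v -1.347 2.286 -0.396
v -1.857 1.905 -0.259
v -1.765 2.114 0.072
v -1.45 2.349 -0.013
v -1.598 2.011 -0.548
v 2.526 -1.306 -4.101
v 3.131 -1.441 -3.754
v 1.774 -2.154 -3.119
v 2.92 -1.043 -3.572
v 2.525 -0.768 -3.638
v 2.13 -0.745 -3.92
v 1.921 -0.985 -4.287
v 1.995 -1.374 -4.567
v 2.318 -1.732 -4.629
v 2.738 -1.891 -4.444
v 3.059 -1.775 -4.098
v -1.685 2.475 -3.38
v -1.858 4.093 -2.085
v -2.583 2.832 -3.947
v -2.756 4.45 -2.651
v -0.904 3.19 -4.169
v -1.077 4.808 -2.873
v -1.802 3.547 -4.735
v -1.975 5.165 -3.44
v 1.237 2.503 -2.384
v 2.425 2.828 -1.346
v 1.083 3.365 -2.477
v 2.271 3.689 -1.44
v 2.509 2.571 -3.86
v 3.697 2.895 -2.823
v 2.355 3.432 -3.954
v 3.543 3.757 -2.916
v -3.208 -3.572 3.233
v -2.506 -2.637 4.601
v -3.243 -2.904 2.794
v -2.541 -1.968 4.162
v -1.479 -3.912 2.578
v -0.777 -2.976 3.946
v -1.514 -3.243 2.139
v -0.812 -2.308 3.507
f 1 38 17
f 38 12 41
f 17 41 6
f 38 41 17
f 1 17 13
f 17 6 18
f 13 18 2
f 17 18 13
f 1 13 22
f 13 2 23
f 22 23 8
f 13 23 22
f 1 22 34
f 22 8 37
f 34 37 11
f 22 37 34
f 1 34 38
f 34 11 42
f 38 42 12
f 34 42 38
f 2 18 29
f 18 6 32
f 29 32 10
f 18 32 29
f 6 41 19
f 41 12 40
f 19 40 5
f 41 40 19
f 12 42 39
f 42 11 35
f 39 35 3
f 42 35 39
f 11 37 36
f 37 8 24
f 36 24 7
f 37 24 36
f 8 23 28
f 23 2 25
f 28 25 9
f 23 25 28
f 4 30 16
f 30 10 31
f 16 31 5
f 30 31 16
f 4 16 14
f 16 5 15
f 14 15 3
f 16 15 14
f 4 14 21
f 14 3 20
f 21 20 7
f 14 20 21
f 4 21 26
f 21 7 27
f 26 27 9
f 21 27 26
f 4 26 30
f 26 9 33
f 30 33 10
f 26 33 30
f 5 31 19
f 31 10 32
f 19 32 6
f 31 32 19
f 3 15 39
f 15 5 40
f 39 40 12
f 15 40 39
f 7 20 36
f 20 3 35
f 36 35 11
f 20 35 36
f 9 27 28
f 27 7 24
f 28 24 8
f 27 24 28
f 10 33 29
f 33 9 25
f 29 25 2
f 33 25 29
f 44 43 46
f 44 46 45
f 46 43 47
f 46 47 45
f 47 43 48
f 47 48 45
f 48 43 49
f 48 49 45
f 49 43 50
f 49 50 45
f 50 43 51
f 50 51 45
f 51 43 52
f 51 52 45
f 52 43 53
f 52 53 45
f 53 43 44
f 53 44 45
f 55 57 54
f 58 55 54
f 54 57 56
f 56 58 54
f 55 61 57
f 59 55 58
f 59 61 55
f 57 61 56
f 60 58 56
f 56 61 60
f 60 59 58
f 61 59 60
f 63 65 62
f 66 63 62
f 62 65 64
f 64 66 62
f 63 69 65
f 67 63 66
f 67 69 63
f 65 69 64
f 68 66 64
f 64 69 68
f 68 67 66
f 69 67 68
f 71 73 70
f 74 71 70
f 70 73 72
f 72 74 70
f 71 77 73
f 75 71 74
f 75 77 71
f 73 77 72
f 76 74 72
f 72 77 76
f 76 75 74
f 77 75 76



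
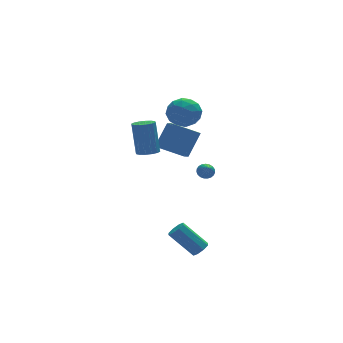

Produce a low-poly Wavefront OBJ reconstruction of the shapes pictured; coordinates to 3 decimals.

v -0.4 0.698 1.37
v 0.511 1.236 2.675
v -0.216 1.753 0.806
v 0.695 2.291 2.111
v 1.005 0.069 0.649
v 1.916 0.607 1.954
v 1.189 1.124 0.085
v 2.1 1.662 1.39
v -1.705 -1.102 2.13
v -1.161 -0.798 2.037
v -1.171 -0.214 3.898
v -1.715 -0.518 3.99
v -1.393 -0.579 1.968
v -1.403 0.004 3.828
v -1.708 -0.501 1.941
v -1.719 0.083 3.802
v -2.023 -0.583 1.965
v -2.033 0 3.826
v -2.252 -0.805 2.033
v -2.263 -0.221 3.894
v -2.335 -1.106 2.127
v -2.345 -0.522 3.988
v -2.249 -1.406 2.222
v -2.259 -0.822 4.083
v -2.017 -1.624 2.292
v -2.027 -1.041 4.152
v -1.701 -1.703 2.318
v -1.712 -1.119 4.179
v -1.387 -1.62 2.294
v -1.397 -1.037 4.155
v -1.157 -1.399 2.226
v -1.168 -0.815 4.087
v -1.075 -1.098 2.132
v -1.085 -0.514 3.993
v 0.248 -3.458 -4.246
v 0.596 -3.032 -4.243
v -0.441 -2.195 -2.931
v -0.788 -2.622 -2.934
v 0.283 -2.983 -4.521
v -0.753 -2.147 -3.209
v -0.049 -3.213 -4.638
v -1.086 -2.376 -3.326
v -0.208 -3.586 -4.525
v -1.245 -2.75 -3.213
v -0.099 -3.885 -4.249
v -1.136 -3.048 -2.937
v 0.213 -3.933 -3.971
v -0.823 -3.097 -2.659
v 0.546 -3.704 -3.854
v -0.491 -2.867 -2.542
v 0.705 -3.33 -3.967
v -0.332 -2.494 -2.655
v 2.769 1.88 -1.791
v 3.216 1.986 -1.57
v 2.611 1.04 -1.069
v 3.083 2.107 -1.459
v 2.894 2.189 -1.405
v 2.685 2.217 -1.418
v 2.49 2.188 -1.495
v 2.343 2.105 -1.624
v 2.27 1.983 -1.781
v 2.283 1.844 -1.941
v 2.38 1.711 -2.074
v 2.545 1.607 -2.159
v 2.748 1.551 -2.18
v 2.955 1.551 -2.134
v 3.13 1.609 -2.028
v 3.242 1.714 -1.882
v 3.273 1.847 -1.72
v 1.391 4.259 1.766
v 2.238 4.75 1.382
v 2.382 3.01 2.358
v 3.229 3.501 1.974
v 2.706 3.913 2.788
v 2.093 4.685 2.422
v 2.527 3.075 1.318
v 1.914 3.847 0.952
v 2.94 4.018 1.106
v 3.051 4.536 2.014
v 1.569 3.224 1.726
v 1.68 3.742 2.634
v 1.727 4.614 1.522
v 2.893 3.146 2.218
v 2.585 3.388 2.696
v 3.083 3.677 2.471
v 1.642 4.576 2.133
v 2.14 4.865 1.908
v 2.415 4.373 2.734
v 2.48 2.895 1.832
v 2.978 3.184 1.607
v 1.537 4.083 1.269
v 2.035 4.372 1.044
v 2.205 3.387 1.006
v 2.638 4.473 1.134
v 3.221 3.738 1.482
v 2.808 3.488 1.097
v 2.448 3.942 0.881
v 2.703 4.777 1.668
v 3.286 4.043 2.016
v 2.978 4.285 2.494
v 2.618 4.739 2.279
v 3.116 4.347 1.506
v 1.334 3.717 1.724
v 1.917 2.983 2.072
v 2.002 3.021 1.461
v 1.642 3.475 1.246
v 1.399 4.022 2.258
v 1.982 3.287 2.606
v 2.172 3.818 2.859
v 1.812 4.272 2.643
v 1.504 3.413 2.234
f 2 4 1
f 5 2 1
f 1 4 3
f 3 5 1
f 2 8 4
f 6 2 5
f 6 8 2
f 4 8 3
f 7 5 3
f 3 8 7
f 7 6 5
f 8 6 7
f 10 9 13
f 10 13 11
f 11 13 14
f 11 14 12
f 13 9 15
f 13 15 14
f 14 15 16
f 14 16 12
f 15 9 17
f 15 17 16
f 16 17 18
f 16 18 12
f 17 9 19
f 17 19 18
f 18 19 20
f 18 20 12
f 19 9 21
f 19 21 20
f 20 21 22
f 20 22 12
f 21 9 23
f 21 23 22
f 22 23 24
f 22 24 12
f 23 9 25
f 23 25 24
f 24 25 26
f 24 26 12
f 25 9 27
f 25 27 26
f 26 27 28
f 26 28 12
f 27 9 29
f 27 29 28
f 28 29 30
f 28 30 12
f 29 9 31
f 29 31 30
f 30 31 32
f 30 32 12
f 31 9 33
f 31 33 32
f 32 33 34
f 32 34 12
f 33 9 10
f 33 10 34
f 34 10 11
f 34 11 12
f 36 35 39
f 36 39 37
f 37 39 40
f 37 40 38
f 39 35 41
f 39 41 40
f 40 41 42
f 40 42 38
f 41 35 43
f 41 43 42
f 42 43 44
f 42 44 38
f 43 35 45
f 43 45 44
f 44 45 46
f 44 46 38
f 45 35 47
f 45 47 46
f 46 47 48
f 46 48 38
f 47 35 49
f 47 49 48
f 48 49 50
f 48 50 38
f 49 35 51
f 49 51 50
f 50 51 52
f 50 52 38
f 51 35 36
f 51 36 52
f 52 36 37
f 52 37 38
f 54 53 56
f 54 56 55
f 56 53 57
f 56 57 55
f 57 53 58
f 57 58 55
f 58 53 59
f 58 59 55
f 59 53 60
f 59 60 55
f 60 53 61
f 60 61 55
f 61 53 62
f 61 62 55
f 62 53 63
f 62 63 55
f 63 53 64
f 63 64 55
f 64 53 65
f 64 65 55
f 65 53 66
f 65 66 55
f 66 53 67
f 66 67 55
f 67 53 68
f 67 68 55
f 68 53 69
f 68 69 55
f 69 53 54
f 69 54 55
f 70 107 86
f 107 81 110
f 86 110 75
f 107 110 86
f 70 86 82
f 86 75 87
f 82 87 71
f 86 87 82
f 70 82 91
f 82 71 92
f 91 92 77
f 82 92 91
f 70 91 103
f 91 77 106
f 103 106 80
f 91 106 103
f 70 103 107
f 103 80 111
f 107 111 81
f 103 111 107
f 71 87 98
f 87 75 101
f 98 101 79
f 87 101 98
f 75 110 88
f 110 81 109
f 88 109 74
f 110 109 88
f 81 111 108
f 111 80 104
f 108 104 72
f 111 104 108
f 80 106 105
f 106 77 93
f 105 93 76
f 106 93 105
f 77 92 97
f 92 71 94
f 97 94 78
f 92 94 97
f 73 99 85
f 99 79 100
f 85 100 74
f 99 100 85
f 73 85 83
f 85 74 84
f 83 84 72
f 85 84 83
f 73 83 90
f 83 72 89
f 90 89 76
f 83 89 90
f 73 90 95
f 90 76 96
f 95 96 78
f 90 96 95
f 73 95 99
f 95 78 102
f 99 102 79
f 95 102 99
f 74 100 88
f 100 79 101
f 88 101 75
f 100 101 88
f 72 84 108
f 84 74 109
f 108 109 81
f 84 109 108
f 76 89 105
f 89 72 104
f 105 104 80
f 89 104 105
f 78 96 97
f 96 76 93
f 97 93 77
f 96 93 97
f 79 102 98
f 102 78 94
f 98 94 71
f 102 94 98



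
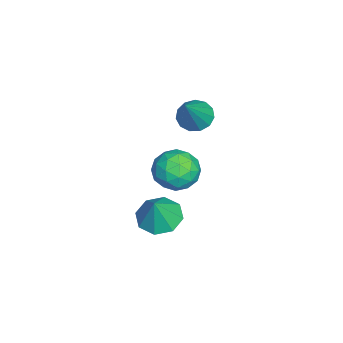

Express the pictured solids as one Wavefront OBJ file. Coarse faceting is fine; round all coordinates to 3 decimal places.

v -3.246 1.589 -1.103
v -2.591 1.254 -1.465
v -3.569 0.406 -0.595
v -2.914 0.071 -0.957
v -2.815 0.596 -0.335
v -2.615 1.327 -0.649
v -3.545 0.333 -1.411
v -3.345 1.064 -1.725
v -2.776 0.478 -1.656
v -2.324 0.641 -0.991
v -3.836 1.019 -1.069
v -3.384 1.182 -0.404
v -2.89 1.525 -1.329
v -3.27 0.135 -0.731
v -3.211 0.443 -0.365
v -2.826 0.247 -0.579
v -2.905 1.568 -0.849
v -2.519 1.371 -1.062
v -2.651 0.985 -0.397
v -3.641 0.289 -0.998
v -3.255 0.092 -1.211
v -3.334 1.413 -1.481
v -2.949 1.217 -1.695
v -3.509 0.675 -1.663
v -2.614 0.872 -1.654
v -2.803 0.177 -1.355
v -3.174 0.331 -1.622
v -3.057 0.761 -1.807
v -2.348 0.968 -1.263
v -2.538 0.273 -0.964
v -2.48 0.581 -0.598
v -2.363 1.011 -0.783
v -2.457 0.512 -1.375
v -3.622 1.387 -1.096
v -3.812 0.692 -0.797
v -3.797 0.649 -1.277
v -3.68 1.079 -1.462
v -3.357 1.483 -0.705
v -3.546 0.788 -0.406
v -3.103 0.899 -0.253
v -2.986 1.329 -0.438
v -3.703 1.148 -0.685
v -2.954 1.426 1.726
v -2.509 1.641 1.386
v -1.906 1.234 2.974
v -2.647 1.907 1.543
v -2.882 2.021 1.758
v -3.14 1.945 1.963
v -3.339 1.704 2.093
v -3.415 1.375 2.106
v -3.345 1.062 1.999
v -3.151 0.865 1.806
v -2.894 0.845 1.587
v -2.656 1.01 1.412
v -2.512 1.307 1.338
v 0.523 0.783 -0.139
v 0.92 0.232 -0.38
v 0.997 0.697 0.839
v 1.166 0.719 -0.456
v 1.035 1.244 -0.347
v 0.605 1.498 -0.116
v 0.126 1.333 0.102
v -0.12 0.846 0.179
v 0.01 0.322 0.069
v 0.441 0.068 -0.162
f 1 38 17
f 38 12 41
f 17 41 6
f 38 41 17
f 1 17 13
f 17 6 18
f 13 18 2
f 17 18 13
f 1 13 22
f 13 2 23
f 22 23 8
f 13 23 22
f 1 22 34
f 22 8 37
f 34 37 11
f 22 37 34
f 1 34 38
f 34 11 42
f 38 42 12
f 34 42 38
f 2 18 29
f 18 6 32
f 29 32 10
f 18 32 29
f 6 41 19
f 41 12 40
f 19 40 5
f 41 40 19
f 12 42 39
f 42 11 35
f 39 35 3
f 42 35 39
f 11 37 36
f 37 8 24
f 36 24 7
f 37 24 36
f 8 23 28
f 23 2 25
f 28 25 9
f 23 25 28
f 4 30 16
f 30 10 31
f 16 31 5
f 30 31 16
f 4 16 14
f 16 5 15
f 14 15 3
f 16 15 14
f 4 14 21
f 14 3 20
f 21 20 7
f 14 20 21
f 4 21 26
f 21 7 27
f 26 27 9
f 21 27 26
f 4 26 30
f 26 9 33
f 30 33 10
f 26 33 30
f 5 31 19
f 31 10 32
f 19 32 6
f 31 32 19
f 3 15 39
f 15 5 40
f 39 40 12
f 15 40 39
f 7 20 36
f 20 3 35
f 36 35 11
f 20 35 36
f 9 27 28
f 27 7 24
f 28 24 8
f 27 24 28
f 10 33 29
f 33 9 25
f 29 25 2
f 33 25 29
f 44 43 46
f 44 46 45
f 46 43 47
f 46 47 45
f 47 43 48
f 47 48 45
f 48 43 49
f 48 49 45
f 49 43 50
f 49 50 45
f 50 43 51
f 50 51 45
f 51 43 52
f 51 52 45
f 52 43 53
f 52 53 45
f 53 43 54
f 53 54 45
f 54 43 55
f 54 55 45
f 55 43 44
f 55 44 45
f 57 56 59
f 57 59 58
f 59 56 60
f 59 60 58
f 60 56 61
f 60 61 58
f 61 56 62
f 61 62 58
f 62 56 63
f 62 63 58
f 63 56 64
f 63 64 58
f 64 56 65
f 64 65 58
f 65 56 57
f 65 57 58



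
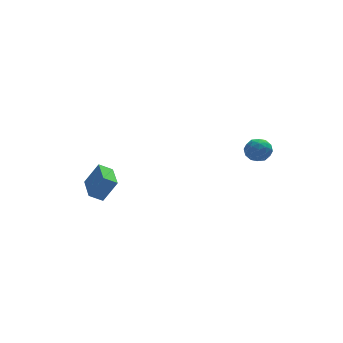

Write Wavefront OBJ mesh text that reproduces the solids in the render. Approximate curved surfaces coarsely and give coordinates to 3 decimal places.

v -3.04 1.517 -3.483
v -3.77 1.554 -3.03
v -2.951 3.245 -3.483
v -3.682 3.282 -3.03
v -2.278 1.478 -2.25
v -3.009 1.515 -1.797
v -2.19 3.206 -2.25
v -2.92 3.243 -1.797
v 3.29 -2.343 1.698
v 3.749 -2.049 1.187
v 4.191 -3.031 2.113
v 4.65 -2.737 1.602
v 4.402 -2.317 2.167
v 3.845 -1.891 1.911
v 4.095 -3.189 1.389
v 3.538 -2.763 1.133
v 4.246 -2.572 0.997
v 4.436 -2.033 1.477
v 3.504 -3.047 1.823
v 3.694 -2.508 2.303
v 3.44 -2.135 1.406
v 4.5 -2.945 1.894
v 4.354 -2.697 2.226
v 4.624 -2.525 1.926
v 3.497 -2.043 1.831
v 3.766 -1.87 1.531
v 4.151 -2.028 2.107
v 4.174 -3.21 1.769
v 4.443 -3.037 1.469
v 3.316 -2.555 1.374
v 3.586 -2.383 1.074
v 3.789 -3.052 1.193
v 4.002 -2.27 0.994
v 4.532 -2.675 1.238
v 4.206 -2.94 1.113
v 3.878 -2.69 0.962
v 4.114 -1.954 1.277
v 4.644 -2.358 1.52
v 4.498 -2.111 1.852
v 4.171 -1.861 1.702
v 4.406 -2.261 1.164
v 3.296 -2.722 1.78
v 3.826 -3.126 2.023
v 3.769 -3.219 1.598
v 3.442 -2.969 1.448
v 3.408 -2.405 2.062
v 3.938 -2.81 2.306
v 4.062 -2.39 2.338
v 3.734 -2.14 2.187
v 3.534 -2.819 2.136
f 2 4 1
f 5 2 1
f 1 4 3
f 3 5 1
f 2 8 4
f 6 2 5
f 6 8 2
f 4 8 3
f 7 5 3
f 3 8 7
f 7 6 5
f 8 6 7
f 9 46 25
f 46 20 49
f 25 49 14
f 46 49 25
f 9 25 21
f 25 14 26
f 21 26 10
f 25 26 21
f 9 21 30
f 21 10 31
f 30 31 16
f 21 31 30
f 9 30 42
f 30 16 45
f 42 45 19
f 30 45 42
f 9 42 46
f 42 19 50
f 46 50 20
f 42 50 46
f 10 26 37
f 26 14 40
f 37 40 18
f 26 40 37
f 14 49 27
f 49 20 48
f 27 48 13
f 49 48 27
f 20 50 47
f 50 19 43
f 47 43 11
f 50 43 47
f 19 45 44
f 45 16 32
f 44 32 15
f 45 32 44
f 16 31 36
f 31 10 33
f 36 33 17
f 31 33 36
f 12 38 24
f 38 18 39
f 24 39 13
f 38 39 24
f 12 24 22
f 24 13 23
f 22 23 11
f 24 23 22
f 12 22 29
f 22 11 28
f 29 28 15
f 22 28 29
f 12 29 34
f 29 15 35
f 34 35 17
f 29 35 34
f 12 34 38
f 34 17 41
f 38 41 18
f 34 41 38
f 13 39 27
f 39 18 40
f 27 40 14
f 39 40 27
f 11 23 47
f 23 13 48
f 47 48 20
f 23 48 47
f 15 28 44
f 28 11 43
f 44 43 19
f 28 43 44
f 17 35 36
f 35 15 32
f 36 32 16
f 35 32 36
f 18 41 37
f 41 17 33
f 37 33 10
f 41 33 37



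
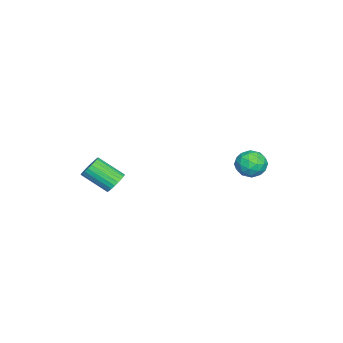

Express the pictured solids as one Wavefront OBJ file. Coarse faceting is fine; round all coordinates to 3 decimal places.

v 3.168 -2.071 -1.99
v 3.386 -2.388 -2.423
v 3.37 -3.546 -1.584
v 3.152 -3.229 -1.15
v 3.575 -2.317 -2.322
v 3.559 -3.475 -1.482
v 3.702 -2.208 -2.169
v 3.687 -3.366 -1.33
v 3.748 -2.079 -1.99
v 3.732 -3.236 -1.15
v 3.705 -1.948 -1.81
v 3.69 -3.106 -0.971
v 3.581 -1.836 -1.657
v 3.566 -2.994 -0.818
v 3.394 -1.76 -1.556
v 3.378 -2.917 -0.716
v 3.172 -1.731 -1.52
v 3.157 -2.889 -0.681
v 2.95 -1.754 -1.556
v 2.934 -2.912 -0.717
v 2.761 -1.825 -1.658
v 2.745 -2.983 -0.818
v 2.633 -1.934 -1.81
v 2.618 -3.092 -0.971
v 2.588 -2.064 -1.99
v 2.572 -3.221 -1.15
v 2.63 -2.194 -2.169
v 2.615 -3.352 -1.33
v 2.754 -2.306 -2.322
v 2.739 -3.464 -1.483
v 2.942 -2.383 -2.424
v 2.926 -3.54 -1.584
v 3.163 -2.411 -2.459
v 3.148 -3.569 -1.62
v -0.641 3.519 -2.052
v -0.004 3.171 -1.801
v -1.076 2.429 -2.459
v -0.439 2.081 -2.208
v -0.945 2.366 -1.705
v -0.676 3.039 -1.454
v -0.404 2.561 -2.806
v -0.135 3.234 -2.555
v 0.142 2.579 -2.267
v -0.193 2.459 -1.586
v -0.887 3.141 -2.674
v -1.222 3.021 -1.993
v -0.285 3.441 -1.891
v -0.795 2.159 -2.369
v -1.093 2.327 -2.074
v -0.719 2.122 -1.926
v -0.679 3.363 -1.687
v -0.305 3.159 -1.539
v -0.858 2.686 -1.483
v -0.775 2.441 -2.721
v -0.401 2.237 -2.573
v -0.361 3.478 -2.334
v 0.013 3.273 -2.186
v -0.222 2.914 -2.777
v 0.176 2.888 -2.017
v -0.08 2.248 -2.256
v -0.059 2.529 -2.608
v 0.099 2.925 -2.46
v -0.021 2.817 -1.617
v -0.276 2.177 -1.856
v -0.574 2.344 -1.561
v -0.416 2.74 -1.413
v 0.065 2.469 -1.891
v -0.804 3.423 -2.404
v -1.059 2.783 -2.643
v -0.664 2.86 -2.847
v -0.506 3.256 -2.699
v -1 3.352 -2.004
v -1.256 2.712 -2.243
v -1.179 2.675 -1.8
v -1.021 3.071 -1.652
v -1.145 3.131 -2.369
f 2 1 5
f 2 5 3
f 3 5 6
f 3 6 4
f 5 1 7
f 5 7 6
f 6 7 8
f 6 8 4
f 7 1 9
f 7 9 8
f 8 9 10
f 8 10 4
f 9 1 11
f 9 11 10
f 10 11 12
f 10 12 4
f 11 1 13
f 11 13 12
f 12 13 14
f 12 14 4
f 13 1 15
f 13 15 14
f 14 15 16
f 14 16 4
f 15 1 17
f 15 17 16
f 16 17 18
f 16 18 4
f 17 1 19
f 17 19 18
f 18 19 20
f 18 20 4
f 19 1 21
f 19 21 20
f 20 21 22
f 20 22 4
f 21 1 23
f 21 23 22
f 22 23 24
f 22 24 4
f 23 1 25
f 23 25 24
f 24 25 26
f 24 26 4
f 25 1 27
f 25 27 26
f 26 27 28
f 26 28 4
f 27 1 29
f 27 29 28
f 28 29 30
f 28 30 4
f 29 1 31
f 29 31 30
f 30 31 32
f 30 32 4
f 31 1 33
f 31 33 32
f 32 33 34
f 32 34 4
f 33 1 2
f 33 2 34
f 34 2 3
f 34 3 4
f 35 72 51
f 72 46 75
f 51 75 40
f 72 75 51
f 35 51 47
f 51 40 52
f 47 52 36
f 51 52 47
f 35 47 56
f 47 36 57
f 56 57 42
f 47 57 56
f 35 56 68
f 56 42 71
f 68 71 45
f 56 71 68
f 35 68 72
f 68 45 76
f 72 76 46
f 68 76 72
f 36 52 63
f 52 40 66
f 63 66 44
f 52 66 63
f 40 75 53
f 75 46 74
f 53 74 39
f 75 74 53
f 46 76 73
f 76 45 69
f 73 69 37
f 76 69 73
f 45 71 70
f 71 42 58
f 70 58 41
f 71 58 70
f 42 57 62
f 57 36 59
f 62 59 43
f 57 59 62
f 38 64 50
f 64 44 65
f 50 65 39
f 64 65 50
f 38 50 48
f 50 39 49
f 48 49 37
f 50 49 48
f 38 48 55
f 48 37 54
f 55 54 41
f 48 54 55
f 38 55 60
f 55 41 61
f 60 61 43
f 55 61 60
f 38 60 64
f 60 43 67
f 64 67 44
f 60 67 64
f 39 65 53
f 65 44 66
f 53 66 40
f 65 66 53
f 37 49 73
f 49 39 74
f 73 74 46
f 49 74 73
f 41 54 70
f 54 37 69
f 70 69 45
f 54 69 70
f 43 61 62
f 61 41 58
f 62 58 42
f 61 58 62
f 44 67 63
f 67 43 59
f 63 59 36
f 67 59 63



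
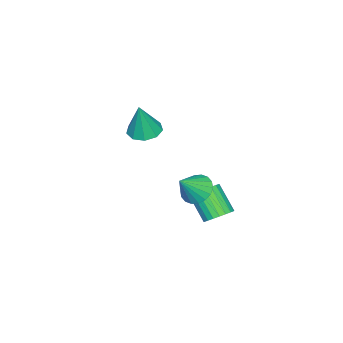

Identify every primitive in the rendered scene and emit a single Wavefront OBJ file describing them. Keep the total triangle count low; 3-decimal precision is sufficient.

v -0.03 -2.999 2.938
v 0.528 -3.7 2.781
v 0.47 -3.021 4.822
v 0.834 -3.164 2.706
v 0.736 -2.55 2.739
v 0.279 -2.146 2.866
v -0.322 -2.141 3.026
v -0.787 -2.538 3.144
v -0.898 -3.15 3.167
v -0.603 -3.691 3.082
v -0.04 -3.909 2.929
v -1.005 0.633 -2.79
v -0.305 0.2 -2.893
v -0.794 -0.905 -1.573
v -1.495 -0.473 -1.47
v -0.21 0.436 -2.66
v -0.699 -0.669 -1.34
v -0.252 0.707 -2.449
v -0.741 -0.399 -1.129
v -0.425 0.964 -2.298
v -0.914 -0.142 -0.978
v -0.698 1.164 -2.231
v -1.187 0.059 -0.911
v -1.025 1.272 -2.261
v -1.514 0.167 -0.941
v -1.348 1.27 -2.383
v -1.837 0.165 -1.063
v -1.612 1.158 -2.575
v -2.101 0.052 -1.255
v -1.771 0.954 -2.804
v -2.26 -0.151 -1.484
v -1.797 0.695 -3.031
v -2.286 -0.41 -1.711
v -1.687 0.426 -3.216
v -2.176 -0.68 -1.896
v -1.459 0.192 -3.327
v -1.948 -0.914 -2.007
v -1.153 0.034 -3.346
v -1.642 -1.071 -2.026
v -0.821 -0.02 -3.268
v -1.31 -1.126 -1.948
v -0.521 0.039 -3.108
v -1.01 -1.067 -1.788
v 0.956 0.416 0.358
v 1.627 0.508 -0.25
v 2.024 0.064 1.482
v 1.59 0.882 -0.099
v 1.428 1.163 0.143
v 1.173 1.297 0.428
v 0.874 1.256 0.698
v 0.592 1.048 0.902
v 0.382 0.715 0.997
v 0.285 0.323 0.966
v 0.322 -0.05 0.815
v 0.484 -0.332 0.573
v 0.739 -0.465 0.288
v 1.038 -0.424 0.018
v 1.32 -0.217 -0.186
v 1.53 0.116 -0.281
f 2 1 4
f 2 4 3
f 4 1 5
f 4 5 3
f 5 1 6
f 5 6 3
f 6 1 7
f 6 7 3
f 7 1 8
f 7 8 3
f 8 1 9
f 8 9 3
f 9 1 10
f 9 10 3
f 10 1 11
f 10 11 3
f 11 1 2
f 11 2 3
f 13 12 16
f 13 16 14
f 14 16 17
f 14 17 15
f 16 12 18
f 16 18 17
f 17 18 19
f 17 19 15
f 18 12 20
f 18 20 19
f 19 20 21
f 19 21 15
f 20 12 22
f 20 22 21
f 21 22 23
f 21 23 15
f 22 12 24
f 22 24 23
f 23 24 25
f 23 25 15
f 24 12 26
f 24 26 25
f 25 26 27
f 25 27 15
f 26 12 28
f 26 28 27
f 27 28 29
f 27 29 15
f 28 12 30
f 28 30 29
f 29 30 31
f 29 31 15
f 30 12 32
f 30 32 31
f 31 32 33
f 31 33 15
f 32 12 34
f 32 34 33
f 33 34 35
f 33 35 15
f 34 12 36
f 34 36 35
f 35 36 37
f 35 37 15
f 36 12 38
f 36 38 37
f 37 38 39
f 37 39 15
f 38 12 40
f 38 40 39
f 39 40 41
f 39 41 15
f 40 12 42
f 40 42 41
f 41 42 43
f 41 43 15
f 42 12 13
f 42 13 43
f 43 13 14
f 43 14 15
f 45 44 47
f 45 47 46
f 47 44 48
f 47 48 46
f 48 44 49
f 48 49 46
f 49 44 50
f 49 50 46
f 50 44 51
f 50 51 46
f 51 44 52
f 51 52 46
f 52 44 53
f 52 53 46
f 53 44 54
f 53 54 46
f 54 44 55
f 54 55 46
f 55 44 56
f 55 56 46
f 56 44 57
f 56 57 46
f 57 44 58
f 57 58 46
f 58 44 59
f 58 59 46
f 59 44 45
f 59 45 46



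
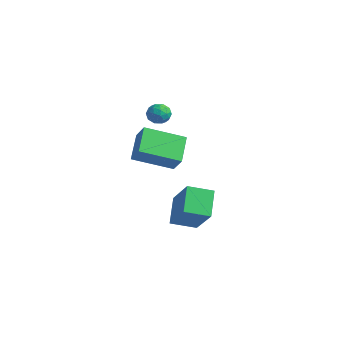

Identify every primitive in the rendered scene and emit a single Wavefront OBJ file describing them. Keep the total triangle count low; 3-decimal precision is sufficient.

v -2.591 -0.583 2.061
v -2.198 -1.092 1.952
v -3.162 -1.168 2.728
v -2.769 -1.677 2.619
v -2.548 -1.157 2.945
v -2.195 -0.796 2.533
v -3.165 -1.464 2.147
v -2.812 -1.103 1.735
v -2.553 -1.636 2.005
v -2.171 -1.446 2.498
v -3.189 -0.814 2.182
v -2.807 -0.624 2.675
v -2.344 -0.786 1.948
v -3.016 -1.474 2.732
v -2.886 -1.169 2.924
v -2.654 -1.467 2.86
v -2.343 -0.612 2.29
v -2.111 -0.911 2.225
v -2.317 -0.95 2.809
v -3.249 -1.349 2.455
v -3.017 -1.648 2.39
v -2.706 -0.793 1.82
v -2.474 -1.091 1.756
v -3.043 -1.31 1.871
v -2.322 -1.405 1.915
v -2.657 -1.749 2.307
v -2.89 -1.624 2.03
v -2.683 -1.411 1.788
v -2.097 -1.293 2.205
v -2.433 -1.637 2.597
v -2.303 -1.332 2.789
v -2.096 -1.119 2.547
v -2.306 -1.613 2.236
v -2.927 -0.623 2.083
v -3.263 -0.967 2.475
v -3.264 -1.141 2.133
v -3.057 -0.928 1.891
v -2.703 -0.511 2.373
v -3.038 -0.855 2.765
v -2.677 -0.849 2.892
v -2.47 -0.636 2.65
v -3.054 -0.647 2.444
v 2.402 -4.555 -1.688
v 1.576 -3.675 -0.715
v 3.064 -3.514 -2.066
v 2.238 -2.635 -1.093
v 3.822 -4.905 -0.167
v 2.996 -4.026 0.806
v 4.484 -3.865 -0.545
v 3.658 -2.985 0.428
v 1.04 -3.22 0.819
v -0.065 -4.836 1.55
v 0.176 -2.226 1.709
v -0.93 -3.841 2.44
v 1.77 -3.339 1.66
v 0.664 -4.954 2.391
v 0.905 -2.344 2.55
v -0.2 -3.96 3.281
f 1 38 17
f 38 12 41
f 17 41 6
f 38 41 17
f 1 17 13
f 17 6 18
f 13 18 2
f 17 18 13
f 1 13 22
f 13 2 23
f 22 23 8
f 13 23 22
f 1 22 34
f 22 8 37
f 34 37 11
f 22 37 34
f 1 34 38
f 34 11 42
f 38 42 12
f 34 42 38
f 2 18 29
f 18 6 32
f 29 32 10
f 18 32 29
f 6 41 19
f 41 12 40
f 19 40 5
f 41 40 19
f 12 42 39
f 42 11 35
f 39 35 3
f 42 35 39
f 11 37 36
f 37 8 24
f 36 24 7
f 37 24 36
f 8 23 28
f 23 2 25
f 28 25 9
f 23 25 28
f 4 30 16
f 30 10 31
f 16 31 5
f 30 31 16
f 4 16 14
f 16 5 15
f 14 15 3
f 16 15 14
f 4 14 21
f 14 3 20
f 21 20 7
f 14 20 21
f 4 21 26
f 21 7 27
f 26 27 9
f 21 27 26
f 4 26 30
f 26 9 33
f 30 33 10
f 26 33 30
f 5 31 19
f 31 10 32
f 19 32 6
f 31 32 19
f 3 15 39
f 15 5 40
f 39 40 12
f 15 40 39
f 7 20 36
f 20 3 35
f 36 35 11
f 20 35 36
f 9 27 28
f 27 7 24
f 28 24 8
f 27 24 28
f 10 33 29
f 33 9 25
f 29 25 2
f 33 25 29
f 44 46 43
f 47 44 43
f 43 46 45
f 45 47 43
f 44 50 46
f 48 44 47
f 48 50 44
f 46 50 45
f 49 47 45
f 45 50 49
f 49 48 47
f 50 48 49
f 52 54 51
f 55 52 51
f 51 54 53
f 53 55 51
f 52 58 54
f 56 52 55
f 56 58 52
f 54 58 53
f 57 55 53
f 53 58 57
f 57 56 55
f 58 56 57



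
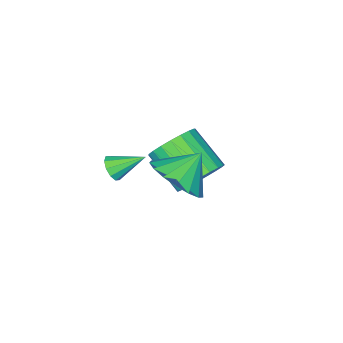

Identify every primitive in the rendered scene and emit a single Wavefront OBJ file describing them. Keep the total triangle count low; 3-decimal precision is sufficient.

v -2.72 -1.905 -0.462
v -1.767 -1.822 -0.303
v -1.807 -3.291 0.701
v -2.76 -3.375 0.542
v -1.922 -1.609 0.003
v -1.962 -3.078 1.007
v -2.215 -1.448 0.228
v -2.255 -2.917 1.232
v -2.595 -1.365 0.334
v -2.635 -2.834 1.338
v -2.997 -1.376 0.302
v -3.037 -2.845 1.306
v -3.351 -1.478 0.138
v -3.391 -2.947 1.142
v -3.596 -1.655 -0.13
v -3.636 -3.124 0.875
v -3.69 -1.874 -0.455
v -3.729 -3.343 0.549
v -3.615 -2.099 -0.781
v -3.655 -3.568 0.223
v -3.386 -2.291 -1.052
v -3.426 -3.76 -0.048
v -3.042 -2.416 -1.221
v -3.082 -3.885 -0.217
v -2.642 -2.452 -1.259
v -2.682 -3.922 -0.255
v -2.256 -2.394 -1.159
v -2.296 -3.864 -0.155
v -1.95 -2.252 -0.939
v -1.989 -3.721 0.065
v -1.777 -2.05 -0.636
v -1.816 -3.519 0.368
v -0.621 -4.035 0.023
v -0.21 -3.903 0.348
v -1.399 -3.225 0.677
v -0.209 -3.692 0.089
v -0.364 -3.613 -0.195
v -0.618 -3.694 -0.396
v -0.873 -3.906 -0.437
v -1.031 -4.167 -0.302
v -1.033 -4.378 -0.043
v -0.877 -4.457 0.241
v -0.623 -4.376 0.442
v -0.369 -4.164 0.483
v 0.288 0.002 2.767
v 0.95 0.665 3.304
v -0.628 0.198 3.653
v 0.701 0.978 2.977
v 0.357 1.067 2.602
v -0.003 0.913 2.264
v -0.296 0.549 2.042
v -0.455 0.061 1.985
v -0.444 -0.441 2.108
v -0.265 -0.842 2.381
v 0.041 -1.049 2.743
v 0.403 -1.015 3.11
v 0.739 -0.749 3.399
v 0.972 -0.31 3.542
v 1.048 0.2 3.508
f 2 1 5
f 2 5 3
f 3 5 6
f 3 6 4
f 5 1 7
f 5 7 6
f 6 7 8
f 6 8 4
f 7 1 9
f 7 9 8
f 8 9 10
f 8 10 4
f 9 1 11
f 9 11 10
f 10 11 12
f 10 12 4
f 11 1 13
f 11 13 12
f 12 13 14
f 12 14 4
f 13 1 15
f 13 15 14
f 14 15 16
f 14 16 4
f 15 1 17
f 15 17 16
f 16 17 18
f 16 18 4
f 17 1 19
f 17 19 18
f 18 19 20
f 18 20 4
f 19 1 21
f 19 21 20
f 20 21 22
f 20 22 4
f 21 1 23
f 21 23 22
f 22 23 24
f 22 24 4
f 23 1 25
f 23 25 24
f 24 25 26
f 24 26 4
f 25 1 27
f 25 27 26
f 26 27 28
f 26 28 4
f 27 1 29
f 27 29 28
f 28 29 30
f 28 30 4
f 29 1 31
f 29 31 30
f 30 31 32
f 30 32 4
f 31 1 2
f 31 2 32
f 32 2 3
f 32 3 4
f 34 33 36
f 34 36 35
f 36 33 37
f 36 37 35
f 37 33 38
f 37 38 35
f 38 33 39
f 38 39 35
f 39 33 40
f 39 40 35
f 40 33 41
f 40 41 35
f 41 33 42
f 41 42 35
f 42 33 43
f 42 43 35
f 43 33 44
f 43 44 35
f 44 33 34
f 44 34 35
f 46 45 48
f 46 48 47
f 48 45 49
f 48 49 47
f 49 45 50
f 49 50 47
f 50 45 51
f 50 51 47
f 51 45 52
f 51 52 47
f 52 45 53
f 52 53 47
f 53 45 54
f 53 54 47
f 54 45 55
f 54 55 47
f 55 45 56
f 55 56 47
f 56 45 57
f 56 57 47
f 57 45 58
f 57 58 47
f 58 45 59
f 58 59 47
f 59 45 46
f 59 46 47



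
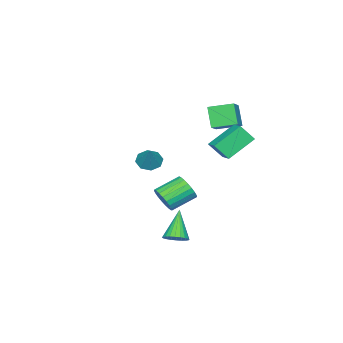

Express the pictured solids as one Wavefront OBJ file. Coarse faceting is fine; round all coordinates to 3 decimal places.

v -1.795 -1.817 -4.379
v -1.185 -1.39 -3.741
v -2.635 -0.537 -2.924
v -3.245 -0.963 -3.561
v -1.195 -1.118 -4.044
v -2.645 -0.264 -3.227
v -1.309 -0.966 -4.405
v -2.759 -0.113 -3.588
v -1.507 -0.961 -4.761
v -2.957 -0.108 -3.944
v -1.755 -1.105 -5.051
v -3.205 -0.252 -4.234
v -2.01 -1.371 -5.225
v -3.459 -0.518 -4.408
v -2.227 -1.715 -5.252
v -3.677 -0.861 -4.435
v -2.37 -2.076 -5.129
v -3.82 -1.222 -4.311
v -2.414 -2.392 -4.875
v -3.863 -1.539 -4.058
v -2.35 -2.609 -4.536
v -3.8 -1.756 -3.719
v -2.191 -2.689 -4.17
v -3.64 -1.835 -3.353
v -1.963 -2.618 -3.839
v -3.412 -1.764 -3.022
v -1.706 -2.408 -3.602
v -3.156 -1.555 -2.785
v -1.464 -2.096 -3.5
v -2.914 -1.243 -2.682
v -1.28 -1.736 -3.549
v -2.73 -0.883 -2.732
v -0.137 2.609 2.301
v -1.717 3.365 3.514
v -0.55 3.358 1.296
v -2.13 4.114 2.508
v 0.61 3.546 2.692
v -0.97 4.302 3.904
v 0.197 4.295 1.686
v -1.383 5.051 2.899
v -3.977 0.326 3.252
v -2.858 0.717 3.897
v -4.698 1.746 3.643
v -3.578 2.137 4.289
v -3.422 0.983 1.891
v -2.302 1.374 2.537
v -4.142 2.403 2.283
v -3.023 2.794 2.928
v -3.654 -4.193 -2.292
v -3.18 -3.709 -2.869
v -2.766 -3.507 -0.988
v -3.741 -3.386 -2.657
v -4.251 -3.535 -2.231
v -4.411 -4.069 -1.84
v -4.129 -4.676 -1.714
v -3.568 -5 -1.927
v -3.058 -4.85 -2.353
v -2.897 -4.316 -2.743
v 2.912 2.434 -4.347
v 3.568 2.17 -3.973
v 1.708 1.866 -2.633
v 3.561 2.467 -3.88
v 3.455 2.76 -3.857
v 3.266 3.003 -3.909
v 3.023 3.159 -4.028
v 2.764 3.205 -4.195
v 2.527 3.134 -4.386
v 2.349 2.956 -4.57
v 2.256 2.698 -4.72
v 2.264 2.401 -4.814
v 2.37 2.108 -4.836
v 2.559 1.865 -4.784
v 2.801 1.709 -4.665
v 3.061 1.663 -4.498
v 3.298 1.734 -4.308
v 3.476 1.912 -4.123
f 2 1 5
f 2 5 3
f 3 5 6
f 3 6 4
f 5 1 7
f 5 7 6
f 6 7 8
f 6 8 4
f 7 1 9
f 7 9 8
f 8 9 10
f 8 10 4
f 9 1 11
f 9 11 10
f 10 11 12
f 10 12 4
f 11 1 13
f 11 13 12
f 12 13 14
f 12 14 4
f 13 1 15
f 13 15 14
f 14 15 16
f 14 16 4
f 15 1 17
f 15 17 16
f 16 17 18
f 16 18 4
f 17 1 19
f 17 19 18
f 18 19 20
f 18 20 4
f 19 1 21
f 19 21 20
f 20 21 22
f 20 22 4
f 21 1 23
f 21 23 22
f 22 23 24
f 22 24 4
f 23 1 25
f 23 25 24
f 24 25 26
f 24 26 4
f 25 1 27
f 25 27 26
f 26 27 28
f 26 28 4
f 27 1 29
f 27 29 28
f 28 29 30
f 28 30 4
f 29 1 31
f 29 31 30
f 30 31 32
f 30 32 4
f 31 1 2
f 31 2 32
f 32 2 3
f 32 3 4
f 34 36 33
f 37 34 33
f 33 36 35
f 35 37 33
f 34 40 36
f 38 34 37
f 38 40 34
f 36 40 35
f 39 37 35
f 35 40 39
f 39 38 37
f 40 38 39
f 42 44 41
f 45 42 41
f 41 44 43
f 43 45 41
f 42 48 44
f 46 42 45
f 46 48 42
f 44 48 43
f 47 45 43
f 43 48 47
f 47 46 45
f 48 46 47
f 50 49 52
f 50 52 51
f 52 49 53
f 52 53 51
f 53 49 54
f 53 54 51
f 54 49 55
f 54 55 51
f 55 49 56
f 55 56 51
f 56 49 57
f 56 57 51
f 57 49 58
f 57 58 51
f 58 49 50
f 58 50 51
f 60 59 62
f 60 62 61
f 62 59 63
f 62 63 61
f 63 59 64
f 63 64 61
f 64 59 65
f 64 65 61
f 65 59 66
f 65 66 61
f 66 59 67
f 66 67 61
f 67 59 68
f 67 68 61
f 68 59 69
f 68 69 61
f 69 59 70
f 69 70 61
f 70 59 71
f 70 71 61
f 71 59 72
f 71 72 61
f 72 59 73
f 72 73 61
f 73 59 74
f 73 74 61
f 74 59 75
f 74 75 61
f 75 59 76
f 75 76 61
f 76 59 60
f 76 60 61



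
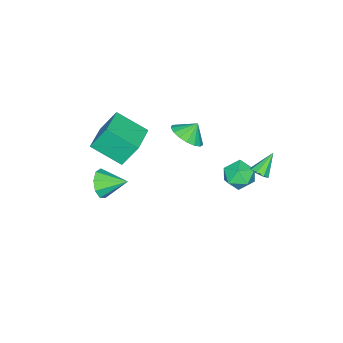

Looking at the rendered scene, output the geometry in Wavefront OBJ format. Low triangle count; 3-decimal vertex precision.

v 3.155 -3.323 -0.36
v 3.426 -2.903 -1.156
v 2.685 -1.957 0.2
v 2.814 -3.094 -1.206
v 2.361 -3.391 -0.86
v 2.28 -3.657 -0.28
v 2.608 -3.767 0.262
v 3.192 -3.669 0.513
v 3.759 -3.409 0.355
v 4.043 -3.109 -0.138
v 3.912 -2.91 -0.734
v -2.921 2.746 -1.07
v -2.612 2.376 -0.729
v -3.879 2.994 0.07
v -2.465 2.802 -0.699
v -2.585 3.195 -0.886
v -2.902 3.325 -1.18
v -3.229 3.116 -1.41
v -3.376 2.69 -1.441
v -3.256 2.297 -1.254
v -2.939 2.167 -0.959
v -1.385 -0.933 1.482
v -0.508 -0.848 2.054
v -1.935 -0.607 2.278
v -0.555 -0.397 1.838
v -0.791 -0.069 1.54
v -1.164 0.062 1.229
v -1.587 -0.035 0.976
v -1.964 -0.338 0.839
v -2.208 -0.777 0.849
v -2.264 -1.252 1.005
v -2.118 -1.653 1.27
v -1.805 -1.89 1.584
v -1.395 -1.907 1.874
v -0.983 -1.701 2.075
v -0.663 -1.319 2.14
v -0.535 -2.868 1.575
v -0.065 -4.607 2.614
v 1.289 -2.226 1.825
v 1.76 -3.965 2.864
v -0.06 -3.635 0.076
v 0.411 -5.374 1.115
v 1.765 -2.993 0.326
v 2.235 -4.732 1.365
v -4.372 1.596 -3.742
v -3.51 1.093 -4.074
v -4.47 0.547 -2.406
v -3.608 0.044 -2.738
v -3.535 1.028 -2.374
v -3.475 1.676 -3.2
v -4.505 -0.036 -3.28
v -4.445 0.612 -4.106
v -3.592 0.084 -3.788
v -2.993 0.742 -3.228
v -4.987 0.898 -3.252
v -4.388 1.556 -2.692
f 2 1 4
f 2 4 3
f 4 1 5
f 4 5 3
f 5 1 6
f 5 6 3
f 6 1 7
f 6 7 3
f 7 1 8
f 7 8 3
f 8 1 9
f 8 9 3
f 9 1 10
f 9 10 3
f 10 1 11
f 10 11 3
f 11 1 2
f 11 2 3
f 13 12 15
f 13 15 14
f 15 12 16
f 15 16 14
f 16 12 17
f 16 17 14
f 17 12 18
f 17 18 14
f 18 12 19
f 18 19 14
f 19 12 20
f 19 20 14
f 20 12 21
f 20 21 14
f 21 12 13
f 21 13 14
f 23 22 25
f 23 25 24
f 25 22 26
f 25 26 24
f 26 22 27
f 26 27 24
f 27 22 28
f 27 28 24
f 28 22 29
f 28 29 24
f 29 22 30
f 29 30 24
f 30 22 31
f 30 31 24
f 31 22 32
f 31 32 24
f 32 22 33
f 32 33 24
f 33 22 34
f 33 34 24
f 34 22 35
f 34 35 24
f 35 22 36
f 35 36 24
f 36 22 23
f 36 23 24
f 38 40 37
f 41 38 37
f 37 40 39
f 39 41 37
f 38 44 40
f 42 38 41
f 42 44 38
f 40 44 39
f 43 41 39
f 39 44 43
f 43 42 41
f 44 42 43
f 45 56 50
f 45 50 46
f 45 46 52
f 45 52 55
f 45 55 56
f 46 50 54
f 50 56 49
f 56 55 47
f 55 52 51
f 52 46 53
f 48 54 49
f 48 49 47
f 48 47 51
f 48 51 53
f 48 53 54
f 49 54 50
f 47 49 56
f 51 47 55
f 53 51 52
f 54 53 46



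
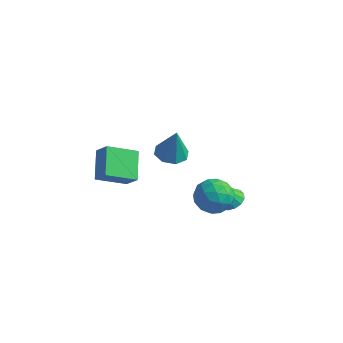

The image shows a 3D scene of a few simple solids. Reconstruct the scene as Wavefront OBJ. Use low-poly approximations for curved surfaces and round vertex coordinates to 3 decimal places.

v -0.134 0.946 2.741
v 0.864 1.013 2.541
v 0.274 0.894 4.759
v 0.529 1.712 2.626
v -0.194 1.963 2.779
v -0.882 1.618 2.909
v -1.132 0.879 2.94
v -0.796 0.179 2.855
v -0.073 -0.072 2.703
v 0.615 0.273 2.573
v -3.246 -1.171 0.787
v -4.172 0.317 1.926
v -4.118 -1.025 -0.111
v -5.043 0.462 1.028
v -2.037 0.298 -0.148
v -2.962 1.785 0.991
v -2.908 0.443 -1.046
v -3.834 1.931 0.093
v 2.26 0.056 1.331
v 3.093 0.847 0.833
v 3.767 -1.167 1.907
v 4.6 -0.376 1.409
v 3.957 -0.047 2.431
v 3.026 0.709 2.075
v 3.834 -1.029 0.665
v 2.903 -0.273 0.309
v 4.065 0.176 0.422
v 4.141 0.783 1.513
v 2.719 -1.103 1.227
v 2.795 -0.496 2.318
v 2.544 0.559 1.032
v 4.316 -0.879 1.708
v 3.938 -0.686 2.309
v 4.427 -0.221 2.016
v 2.505 0.478 1.762
v 2.994 0.943 1.469
v 3.502 0.417 2.408
v 3.866 -1.263 1.271
v 4.355 -0.798 0.978
v 2.433 -0.099 0.724
v 2.922 0.366 0.431
v 3.358 -0.737 0.332
v 3.605 0.63 0.497
v 4.491 -0.089 0.835
v 4.041 -0.473 0.398
v 3.494 -0.029 0.189
v 3.65 0.986 1.139
v 4.535 0.267 1.477
v 4.158 0.461 2.078
v 3.61 0.905 1.869
v 4.221 0.592 0.897
v 2.325 -0.587 1.263
v 3.21 -1.306 1.601
v 3.25 -1.225 0.871
v 2.702 -0.781 0.662
v 2.369 -0.231 1.905
v 3.255 -0.95 2.243
v 3.366 -0.291 2.551
v 2.819 0.153 2.342
v 2.639 -0.912 1.843
v 2.235 3.661 -2.413
v 2.785 4.236 -2.015
v 1.765 2.999 -0.807
v 2.382 4.457 -2.042
v 1.939 4.464 -2.169
v 1.576 4.256 -2.361
v 1.389 3.888 -2.568
v 1.429 3.46 -2.732
v 1.686 3.086 -2.811
v 2.089 2.865 -2.784
v 2.532 2.858 -2.657
v 2.895 3.066 -2.465
v 3.082 3.433 -2.259
v 3.042 3.862 -2.094
f 2 1 4
f 2 4 3
f 4 1 5
f 4 5 3
f 5 1 6
f 5 6 3
f 6 1 7
f 6 7 3
f 7 1 8
f 7 8 3
f 8 1 9
f 8 9 3
f 9 1 10
f 9 10 3
f 10 1 2
f 10 2 3
f 12 14 11
f 15 12 11
f 11 14 13
f 13 15 11
f 12 18 14
f 16 12 15
f 16 18 12
f 14 18 13
f 17 15 13
f 13 18 17
f 17 16 15
f 18 16 17
f 19 56 35
f 56 30 59
f 35 59 24
f 56 59 35
f 19 35 31
f 35 24 36
f 31 36 20
f 35 36 31
f 19 31 40
f 31 20 41
f 40 41 26
f 31 41 40
f 19 40 52
f 40 26 55
f 52 55 29
f 40 55 52
f 19 52 56
f 52 29 60
f 56 60 30
f 52 60 56
f 20 36 47
f 36 24 50
f 47 50 28
f 36 50 47
f 24 59 37
f 59 30 58
f 37 58 23
f 59 58 37
f 30 60 57
f 60 29 53
f 57 53 21
f 60 53 57
f 29 55 54
f 55 26 42
f 54 42 25
f 55 42 54
f 26 41 46
f 41 20 43
f 46 43 27
f 41 43 46
f 22 48 34
f 48 28 49
f 34 49 23
f 48 49 34
f 22 34 32
f 34 23 33
f 32 33 21
f 34 33 32
f 22 32 39
f 32 21 38
f 39 38 25
f 32 38 39
f 22 39 44
f 39 25 45
f 44 45 27
f 39 45 44
f 22 44 48
f 44 27 51
f 48 51 28
f 44 51 48
f 23 49 37
f 49 28 50
f 37 50 24
f 49 50 37
f 21 33 57
f 33 23 58
f 57 58 30
f 33 58 57
f 25 38 54
f 38 21 53
f 54 53 29
f 38 53 54
f 27 45 46
f 45 25 42
f 46 42 26
f 45 42 46
f 28 51 47
f 51 27 43
f 47 43 20
f 51 43 47
f 62 61 64
f 62 64 63
f 64 61 65
f 64 65 63
f 65 61 66
f 65 66 63
f 66 61 67
f 66 67 63
f 67 61 68
f 67 68 63
f 68 61 69
f 68 69 63
f 69 61 70
f 69 70 63
f 70 61 71
f 70 71 63
f 71 61 72
f 71 72 63
f 72 61 73
f 72 73 63
f 73 61 74
f 73 74 63
f 74 61 62
f 74 62 63

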